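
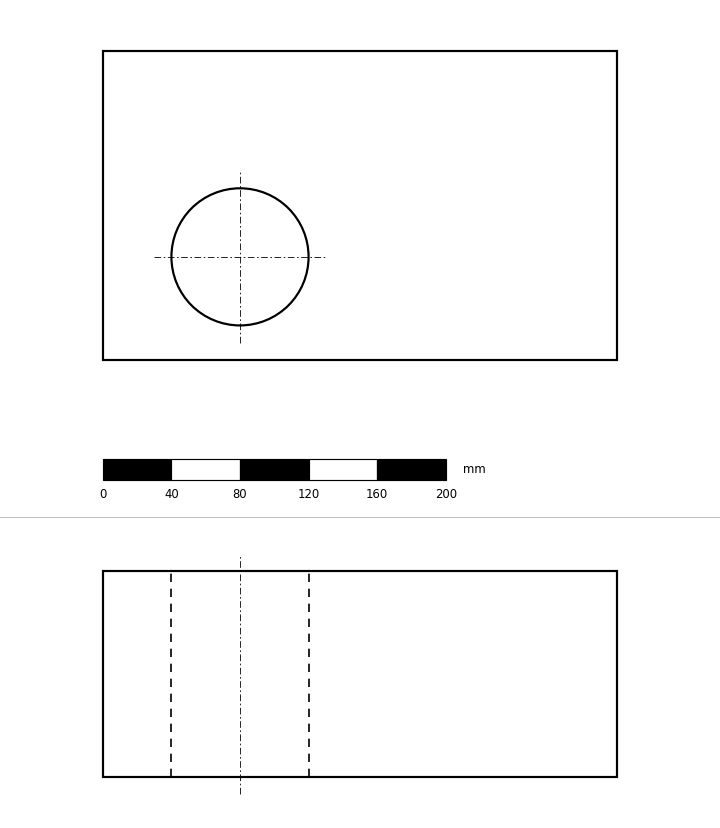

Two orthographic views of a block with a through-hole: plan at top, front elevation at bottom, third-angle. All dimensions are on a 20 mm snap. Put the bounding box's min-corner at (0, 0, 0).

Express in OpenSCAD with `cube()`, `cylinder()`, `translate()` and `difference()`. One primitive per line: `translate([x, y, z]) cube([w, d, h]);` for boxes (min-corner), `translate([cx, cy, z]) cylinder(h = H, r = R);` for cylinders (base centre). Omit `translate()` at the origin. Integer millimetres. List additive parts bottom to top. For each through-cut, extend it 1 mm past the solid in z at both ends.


difference() {
  cube([300, 180, 120]);
  translate([80, 60, -1]) cylinder(h = 122, r = 40);
}


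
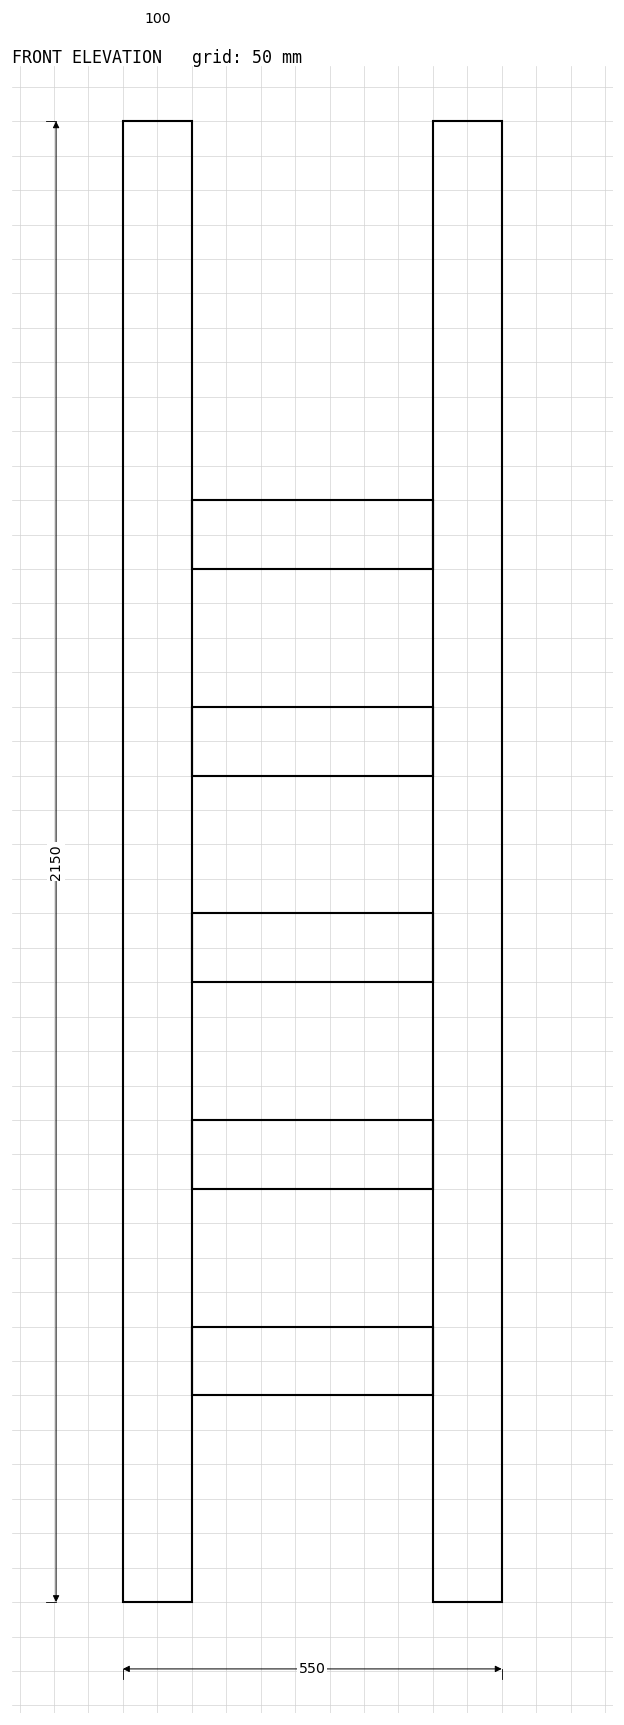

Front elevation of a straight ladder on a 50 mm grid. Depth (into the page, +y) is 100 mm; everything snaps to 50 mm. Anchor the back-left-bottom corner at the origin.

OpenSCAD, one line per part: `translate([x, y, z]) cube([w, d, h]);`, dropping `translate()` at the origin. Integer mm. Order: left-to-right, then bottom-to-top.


cube([100, 100, 2150]);
translate([100, 0, 300]) cube([350, 100, 100]);
translate([100, 0, 600]) cube([350, 100, 100]);
translate([100, 0, 900]) cube([350, 100, 100]);
translate([100, 0, 1200]) cube([350, 100, 100]);
translate([100, 0, 1500]) cube([350, 100, 100]);
translate([450, 0, 0]) cube([100, 100, 2150]);


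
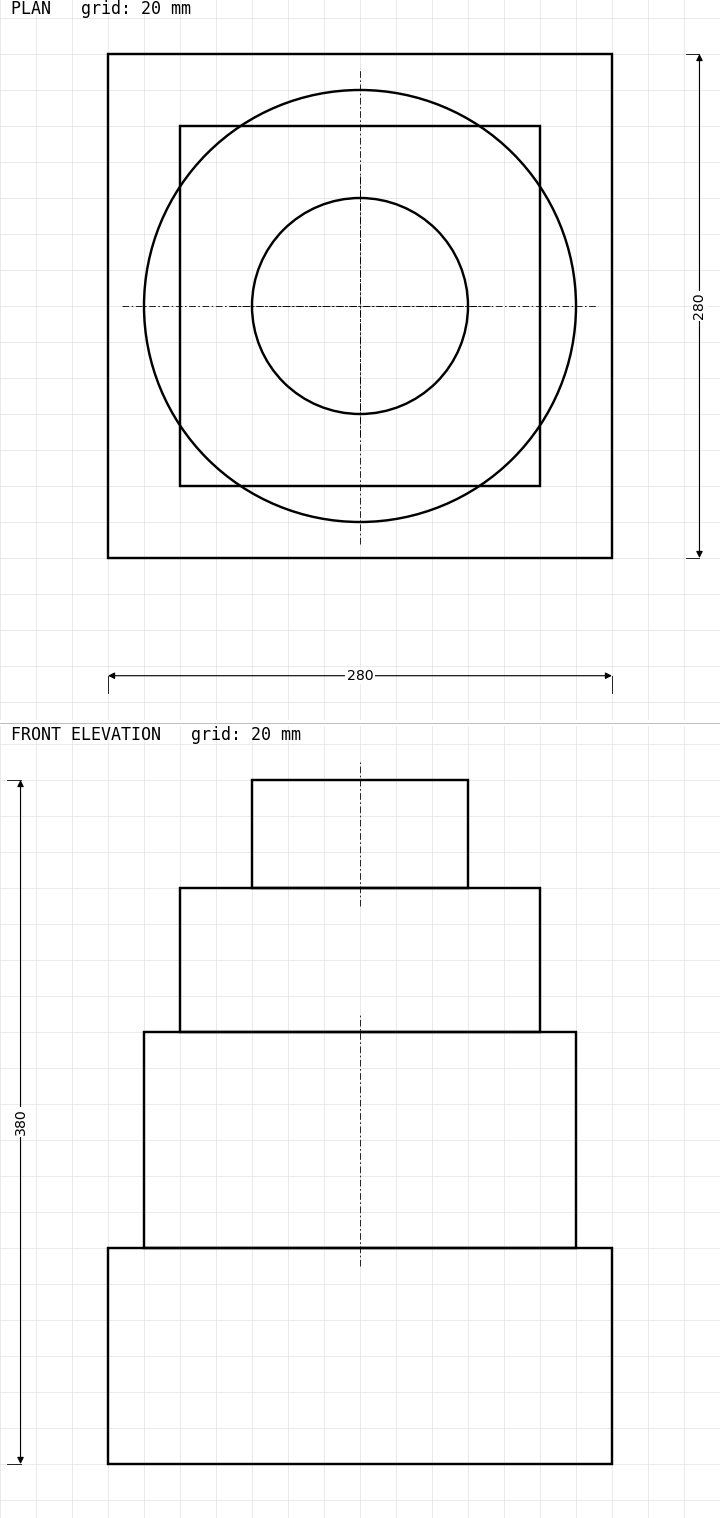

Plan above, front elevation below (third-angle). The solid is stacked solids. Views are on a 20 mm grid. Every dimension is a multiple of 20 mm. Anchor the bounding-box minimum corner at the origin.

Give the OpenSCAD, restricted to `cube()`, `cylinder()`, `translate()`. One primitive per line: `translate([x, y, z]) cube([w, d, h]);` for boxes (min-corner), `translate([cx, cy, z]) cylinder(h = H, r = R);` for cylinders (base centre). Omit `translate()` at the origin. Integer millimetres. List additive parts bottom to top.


cube([280, 280, 120]);
translate([140, 140, 120]) cylinder(h = 120, r = 120);
translate([40, 40, 240]) cube([200, 200, 80]);
translate([140, 140, 320]) cylinder(h = 60, r = 60);


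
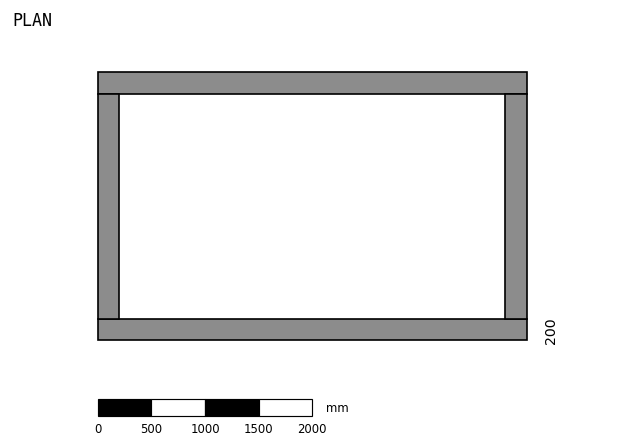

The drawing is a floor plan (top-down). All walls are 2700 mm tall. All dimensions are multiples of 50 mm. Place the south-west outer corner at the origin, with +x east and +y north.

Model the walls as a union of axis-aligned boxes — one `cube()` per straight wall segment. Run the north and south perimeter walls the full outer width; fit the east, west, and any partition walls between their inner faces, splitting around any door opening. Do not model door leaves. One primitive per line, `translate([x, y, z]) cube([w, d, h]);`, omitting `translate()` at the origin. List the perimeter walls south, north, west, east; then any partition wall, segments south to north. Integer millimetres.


cube([4000, 200, 2700]);
translate([0, 2300, 0]) cube([4000, 200, 2700]);
translate([0, 200, 0]) cube([200, 2100, 2700]);
translate([3800, 200, 0]) cube([200, 2100, 2700]);


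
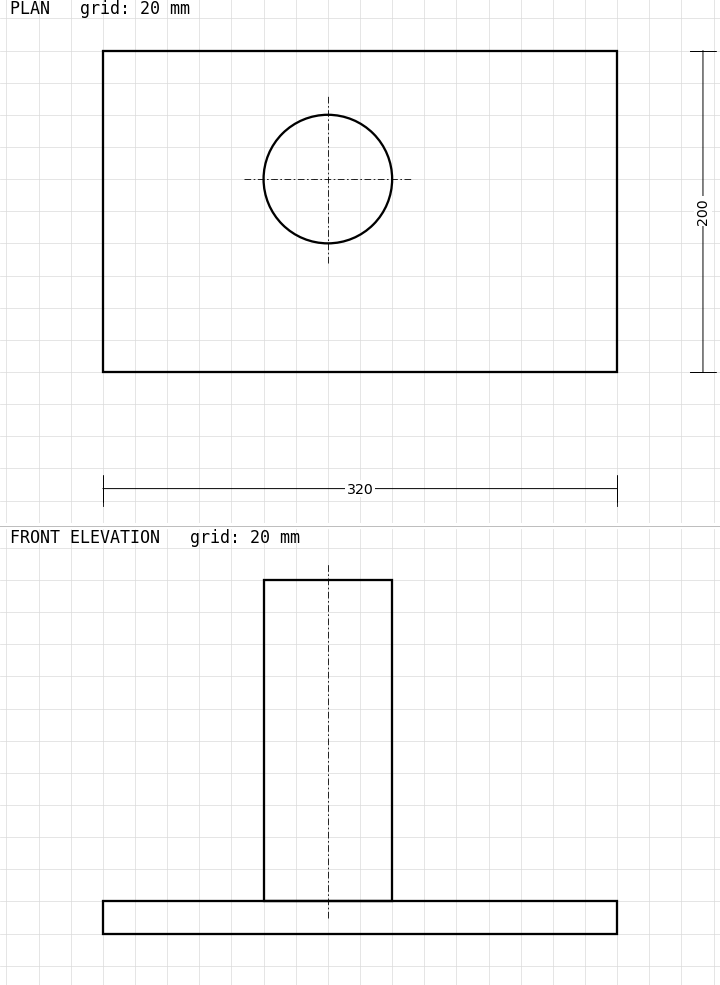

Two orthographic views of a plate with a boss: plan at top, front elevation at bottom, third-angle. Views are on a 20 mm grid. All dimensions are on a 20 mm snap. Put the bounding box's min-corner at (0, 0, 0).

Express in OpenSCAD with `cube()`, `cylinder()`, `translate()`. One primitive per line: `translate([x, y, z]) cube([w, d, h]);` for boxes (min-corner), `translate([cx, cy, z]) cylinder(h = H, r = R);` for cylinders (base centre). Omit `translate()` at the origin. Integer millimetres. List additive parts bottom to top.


cube([320, 200, 20]);
translate([140, 120, 20]) cylinder(h = 200, r = 40);


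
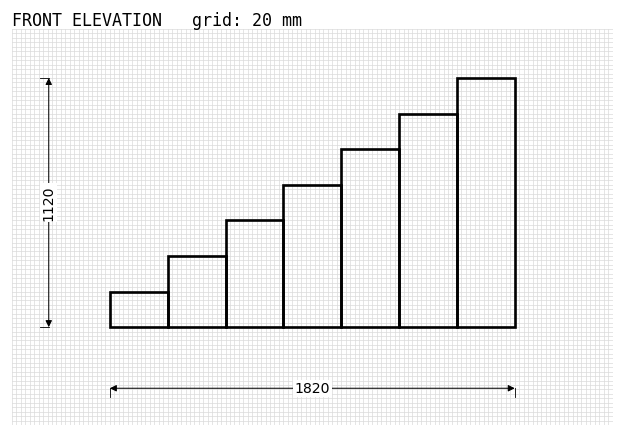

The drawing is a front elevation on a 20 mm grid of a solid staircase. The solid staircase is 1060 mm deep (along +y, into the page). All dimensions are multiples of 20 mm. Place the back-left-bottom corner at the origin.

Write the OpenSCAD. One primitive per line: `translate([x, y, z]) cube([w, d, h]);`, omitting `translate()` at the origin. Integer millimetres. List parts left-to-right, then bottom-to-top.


cube([260, 1060, 160]);
translate([260, 0, 0]) cube([260, 1060, 320]);
translate([520, 0, 0]) cube([260, 1060, 480]);
translate([780, 0, 0]) cube([260, 1060, 640]);
translate([1040, 0, 0]) cube([260, 1060, 800]);
translate([1300, 0, 0]) cube([260, 1060, 960]);
translate([1560, 0, 0]) cube([260, 1060, 1120]);


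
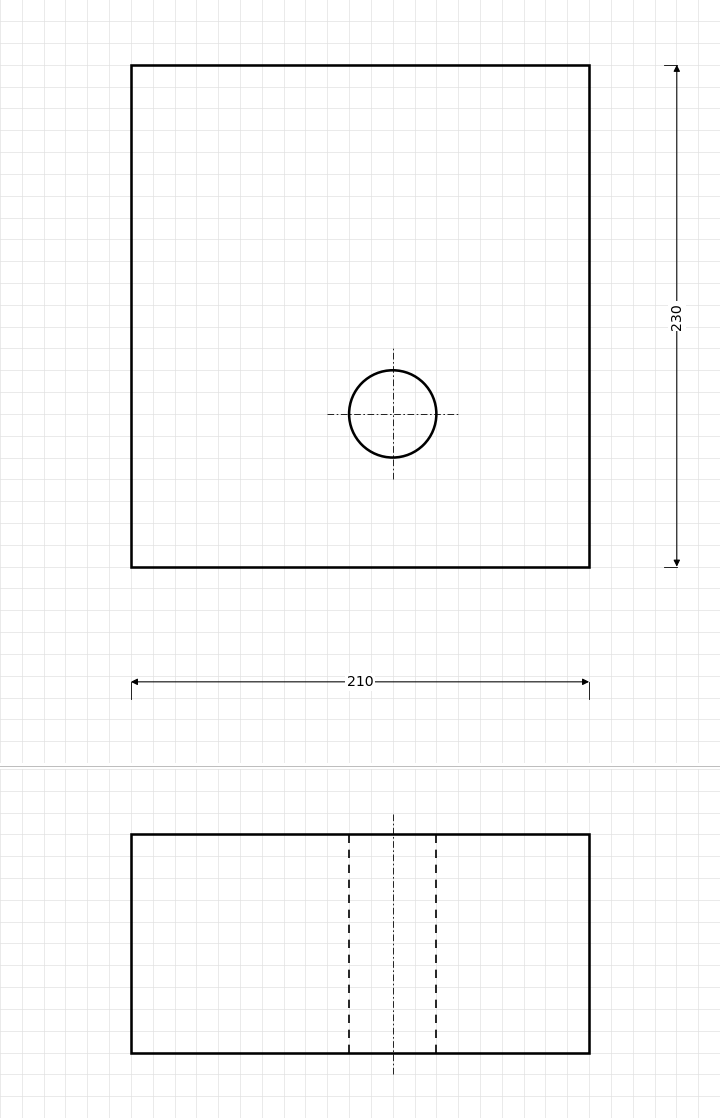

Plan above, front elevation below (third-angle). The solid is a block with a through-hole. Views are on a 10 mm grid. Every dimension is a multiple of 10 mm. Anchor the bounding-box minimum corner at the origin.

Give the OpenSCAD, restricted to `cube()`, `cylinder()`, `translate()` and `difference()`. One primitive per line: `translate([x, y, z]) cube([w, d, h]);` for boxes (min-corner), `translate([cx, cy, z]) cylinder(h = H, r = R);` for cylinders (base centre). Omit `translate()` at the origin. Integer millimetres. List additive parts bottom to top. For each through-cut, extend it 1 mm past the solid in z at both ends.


difference() {
  cube([210, 230, 100]);
  translate([120, 70, -1]) cylinder(h = 102, r = 20);
}


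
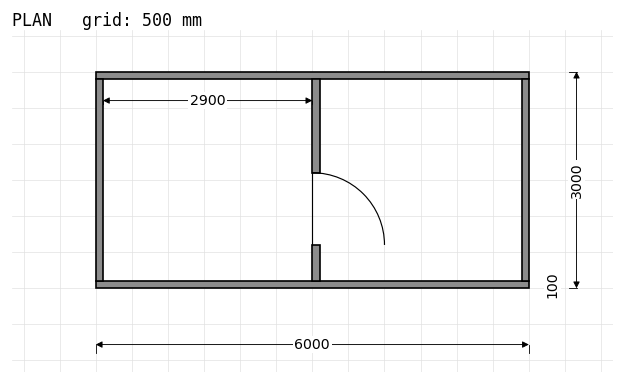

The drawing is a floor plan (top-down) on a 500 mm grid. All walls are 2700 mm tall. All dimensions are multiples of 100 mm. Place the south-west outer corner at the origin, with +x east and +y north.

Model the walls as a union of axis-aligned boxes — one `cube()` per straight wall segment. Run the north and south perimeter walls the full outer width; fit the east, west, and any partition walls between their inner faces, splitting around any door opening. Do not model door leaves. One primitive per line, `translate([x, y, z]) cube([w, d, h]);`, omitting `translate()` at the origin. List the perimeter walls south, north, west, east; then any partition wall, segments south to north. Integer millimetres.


cube([6000, 100, 2700]);
translate([0, 2900, 0]) cube([6000, 100, 2700]);
translate([0, 100, 0]) cube([100, 2800, 2700]);
translate([5900, 100, 0]) cube([100, 2800, 2700]);
translate([3000, 100, 0]) cube([100, 500, 2700]);
translate([3000, 1600, 0]) cube([100, 1300, 2700]);


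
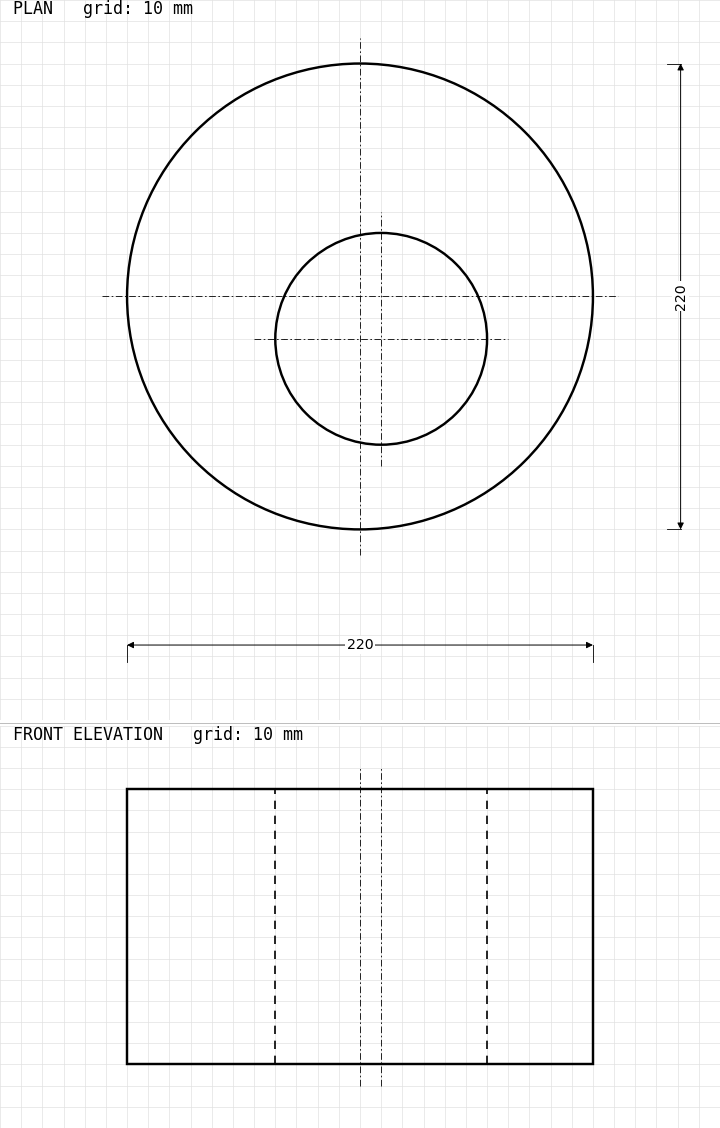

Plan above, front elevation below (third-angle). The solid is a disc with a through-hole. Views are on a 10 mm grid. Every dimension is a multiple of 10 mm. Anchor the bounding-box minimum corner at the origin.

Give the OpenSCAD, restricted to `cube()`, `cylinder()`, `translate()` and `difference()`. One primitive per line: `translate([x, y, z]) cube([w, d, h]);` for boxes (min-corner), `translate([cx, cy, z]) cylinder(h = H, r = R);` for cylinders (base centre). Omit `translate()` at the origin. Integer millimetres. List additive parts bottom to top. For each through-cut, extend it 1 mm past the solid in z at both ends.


difference() {
  translate([110, 110, 0]) cylinder(h = 130, r = 110);
  translate([120, 90, -1]) cylinder(h = 132, r = 50);
}


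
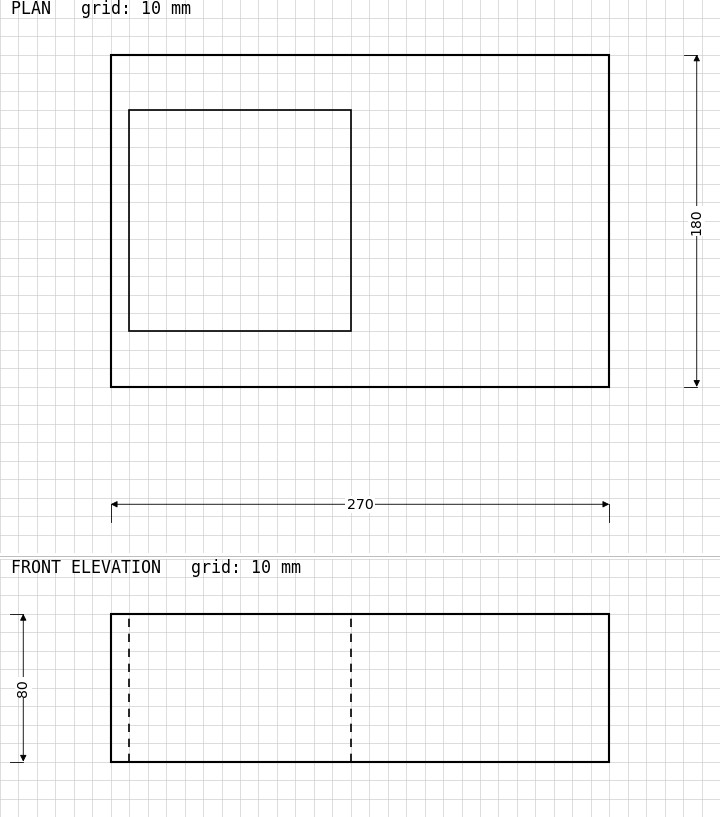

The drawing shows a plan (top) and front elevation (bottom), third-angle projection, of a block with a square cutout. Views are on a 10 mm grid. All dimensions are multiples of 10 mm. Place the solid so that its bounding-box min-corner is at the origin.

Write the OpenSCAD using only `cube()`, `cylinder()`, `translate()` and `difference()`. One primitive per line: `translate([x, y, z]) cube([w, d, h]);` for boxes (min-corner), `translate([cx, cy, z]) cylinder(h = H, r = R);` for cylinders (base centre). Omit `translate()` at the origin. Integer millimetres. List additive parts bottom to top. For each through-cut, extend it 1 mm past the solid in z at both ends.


difference() {
  cube([270, 180, 80]);
  translate([10, 30, -1]) cube([120, 120, 82]);
}


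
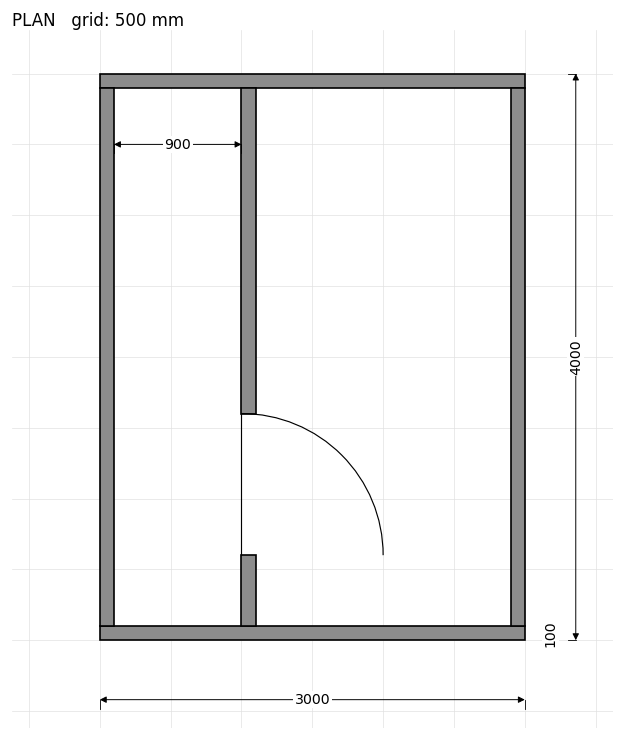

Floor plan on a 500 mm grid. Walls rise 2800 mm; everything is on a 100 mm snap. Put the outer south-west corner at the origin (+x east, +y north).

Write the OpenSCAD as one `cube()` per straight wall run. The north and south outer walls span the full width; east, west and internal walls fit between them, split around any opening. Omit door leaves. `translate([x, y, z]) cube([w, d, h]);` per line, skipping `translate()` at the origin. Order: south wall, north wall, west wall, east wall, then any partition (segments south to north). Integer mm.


cube([3000, 100, 2800]);
translate([0, 3900, 0]) cube([3000, 100, 2800]);
translate([0, 100, 0]) cube([100, 3800, 2800]);
translate([2900, 100, 0]) cube([100, 3800, 2800]);
translate([1000, 100, 0]) cube([100, 500, 2800]);
translate([1000, 1600, 0]) cube([100, 2300, 2800]);


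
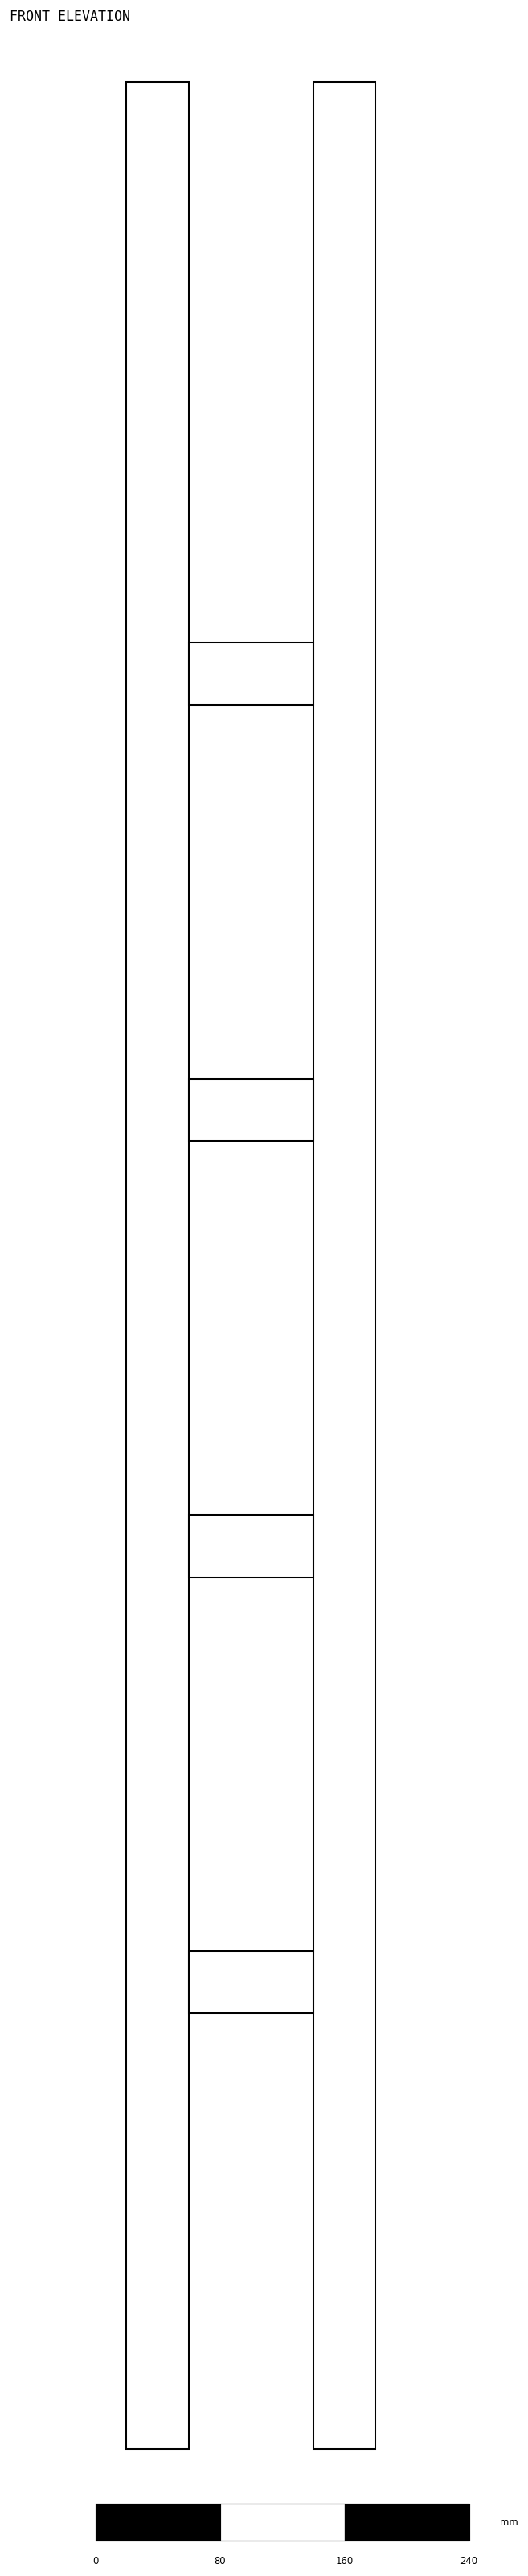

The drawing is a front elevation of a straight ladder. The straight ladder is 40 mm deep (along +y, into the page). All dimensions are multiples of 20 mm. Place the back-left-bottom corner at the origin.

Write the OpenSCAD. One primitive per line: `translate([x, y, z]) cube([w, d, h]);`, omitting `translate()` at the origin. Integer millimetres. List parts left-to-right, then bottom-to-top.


cube([40, 40, 1520]);
translate([40, 0, 280]) cube([80, 40, 40]);
translate([40, 0, 560]) cube([80, 40, 40]);
translate([40, 0, 840]) cube([80, 40, 40]);
translate([40, 0, 1120]) cube([80, 40, 40]);
translate([120, 0, 0]) cube([40, 40, 1520]);


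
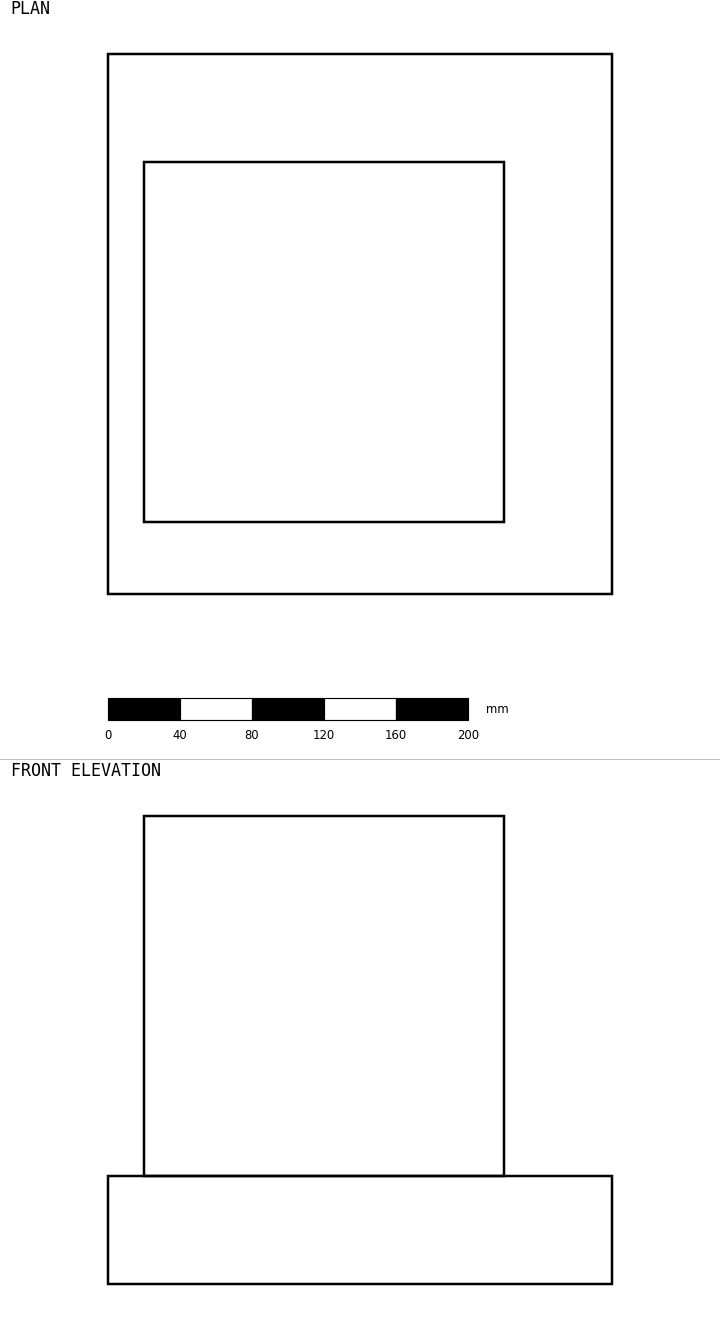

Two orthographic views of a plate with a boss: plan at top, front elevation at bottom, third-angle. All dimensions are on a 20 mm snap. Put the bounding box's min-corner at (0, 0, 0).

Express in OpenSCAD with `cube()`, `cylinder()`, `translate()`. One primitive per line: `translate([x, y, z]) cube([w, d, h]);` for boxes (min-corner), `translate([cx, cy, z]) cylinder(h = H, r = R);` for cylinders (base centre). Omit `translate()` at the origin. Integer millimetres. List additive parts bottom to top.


cube([280, 300, 60]);
translate([20, 40, 60]) cube([200, 200, 200]);


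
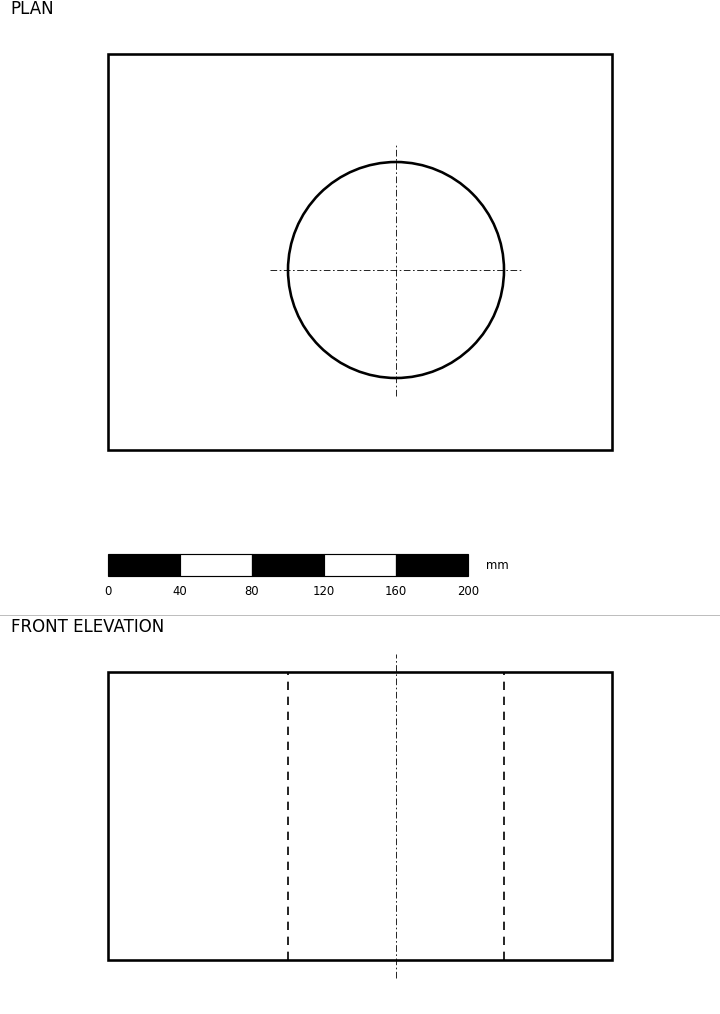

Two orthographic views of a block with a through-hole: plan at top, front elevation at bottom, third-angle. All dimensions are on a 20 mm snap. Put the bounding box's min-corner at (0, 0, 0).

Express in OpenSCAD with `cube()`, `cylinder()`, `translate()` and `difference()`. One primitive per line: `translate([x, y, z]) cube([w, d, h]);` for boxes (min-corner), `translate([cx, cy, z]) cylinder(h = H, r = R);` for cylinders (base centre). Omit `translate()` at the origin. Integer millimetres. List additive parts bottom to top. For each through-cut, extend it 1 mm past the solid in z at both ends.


difference() {
  cube([280, 220, 160]);
  translate([160, 100, -1]) cylinder(h = 162, r = 60);
}


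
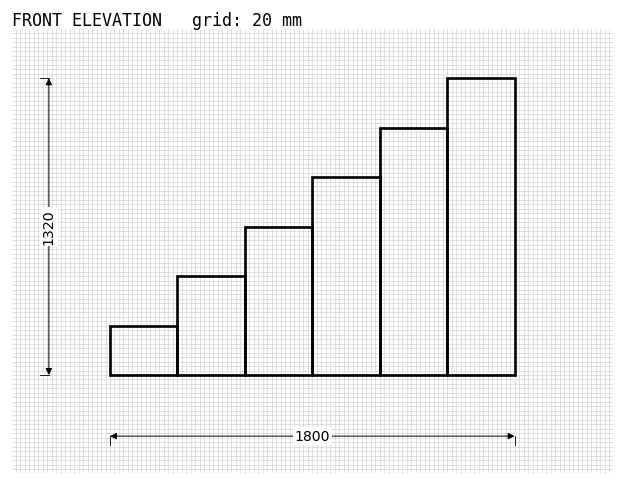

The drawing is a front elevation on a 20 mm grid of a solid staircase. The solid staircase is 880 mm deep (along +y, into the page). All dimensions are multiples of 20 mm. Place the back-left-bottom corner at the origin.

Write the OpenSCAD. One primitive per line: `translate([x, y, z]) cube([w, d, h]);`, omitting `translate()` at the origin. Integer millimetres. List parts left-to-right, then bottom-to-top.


cube([300, 880, 220]);
translate([300, 0, 0]) cube([300, 880, 440]);
translate([600, 0, 0]) cube([300, 880, 660]);
translate([900, 0, 0]) cube([300, 880, 880]);
translate([1200, 0, 0]) cube([300, 880, 1100]);
translate([1500, 0, 0]) cube([300, 880, 1320]);


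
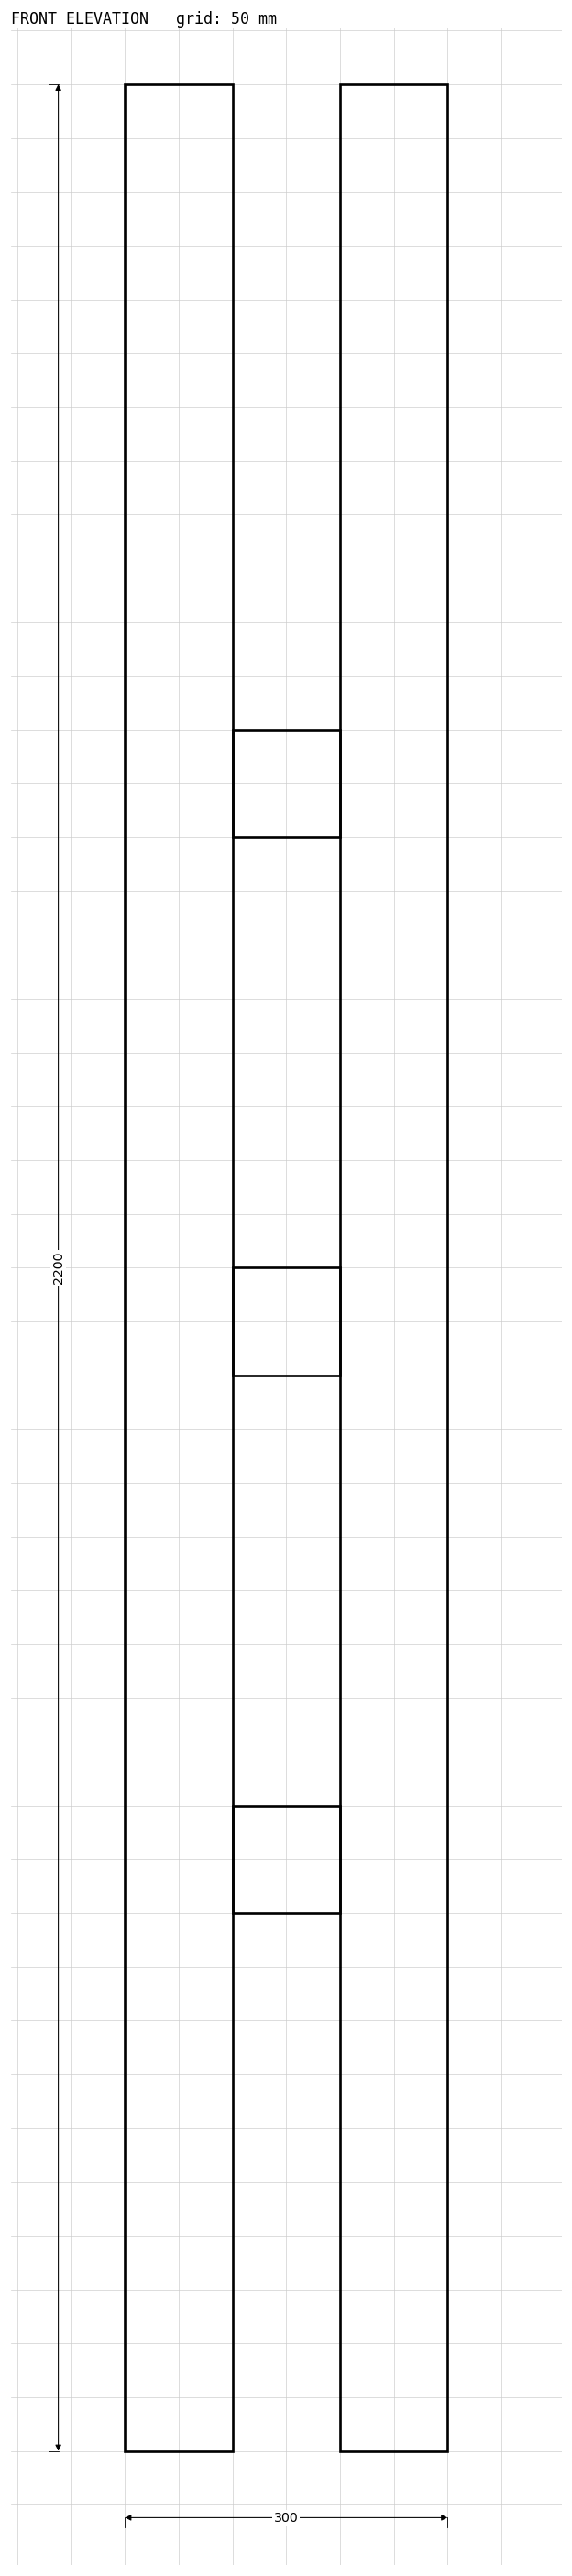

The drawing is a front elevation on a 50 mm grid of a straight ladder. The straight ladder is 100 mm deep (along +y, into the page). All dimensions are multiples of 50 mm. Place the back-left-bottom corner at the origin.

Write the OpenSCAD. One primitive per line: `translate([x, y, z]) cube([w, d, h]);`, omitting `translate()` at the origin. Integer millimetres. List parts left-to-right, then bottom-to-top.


cube([100, 100, 2200]);
translate([100, 0, 500]) cube([100, 100, 100]);
translate([100, 0, 1000]) cube([100, 100, 100]);
translate([100, 0, 1500]) cube([100, 100, 100]);
translate([200, 0, 0]) cube([100, 100, 2200]);


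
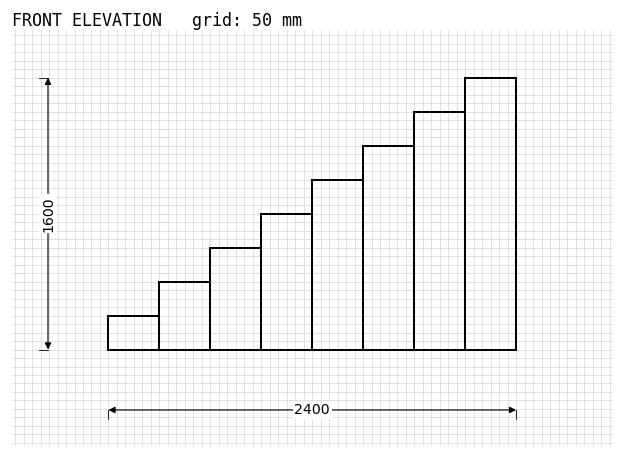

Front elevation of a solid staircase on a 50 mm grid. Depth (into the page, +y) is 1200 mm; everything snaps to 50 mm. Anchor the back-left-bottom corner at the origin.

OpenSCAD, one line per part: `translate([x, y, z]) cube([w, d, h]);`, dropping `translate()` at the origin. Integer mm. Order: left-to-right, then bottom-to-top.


cube([300, 1200, 200]);
translate([300, 0, 0]) cube([300, 1200, 400]);
translate([600, 0, 0]) cube([300, 1200, 600]);
translate([900, 0, 0]) cube([300, 1200, 800]);
translate([1200, 0, 0]) cube([300, 1200, 1000]);
translate([1500, 0, 0]) cube([300, 1200, 1200]);
translate([1800, 0, 0]) cube([300, 1200, 1400]);
translate([2100, 0, 0]) cube([300, 1200, 1600]);


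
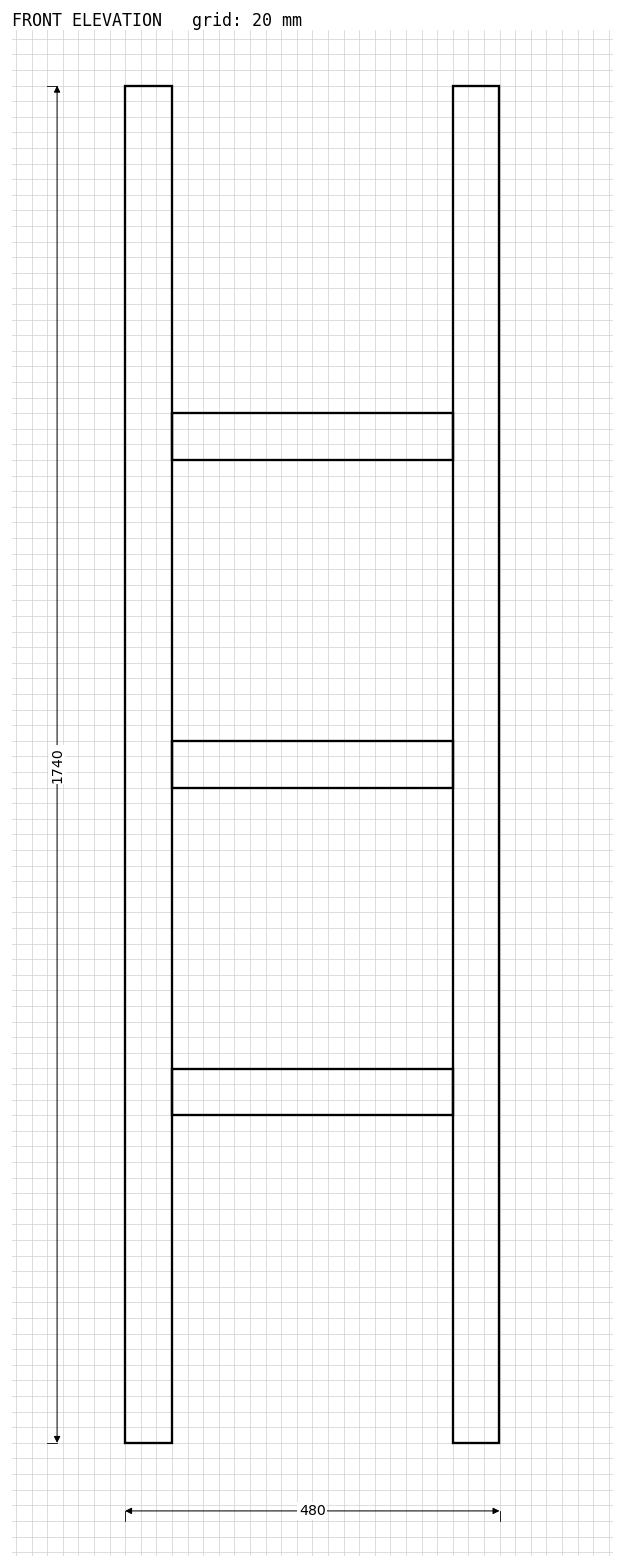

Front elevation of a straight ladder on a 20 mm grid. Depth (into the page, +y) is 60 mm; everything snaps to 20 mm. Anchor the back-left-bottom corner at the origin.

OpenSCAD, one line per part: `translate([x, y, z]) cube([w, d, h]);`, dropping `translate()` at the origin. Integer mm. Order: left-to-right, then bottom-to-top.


cube([60, 60, 1740]);
translate([60, 0, 420]) cube([360, 60, 60]);
translate([60, 0, 840]) cube([360, 60, 60]);
translate([60, 0, 1260]) cube([360, 60, 60]);
translate([420, 0, 0]) cube([60, 60, 1740]);


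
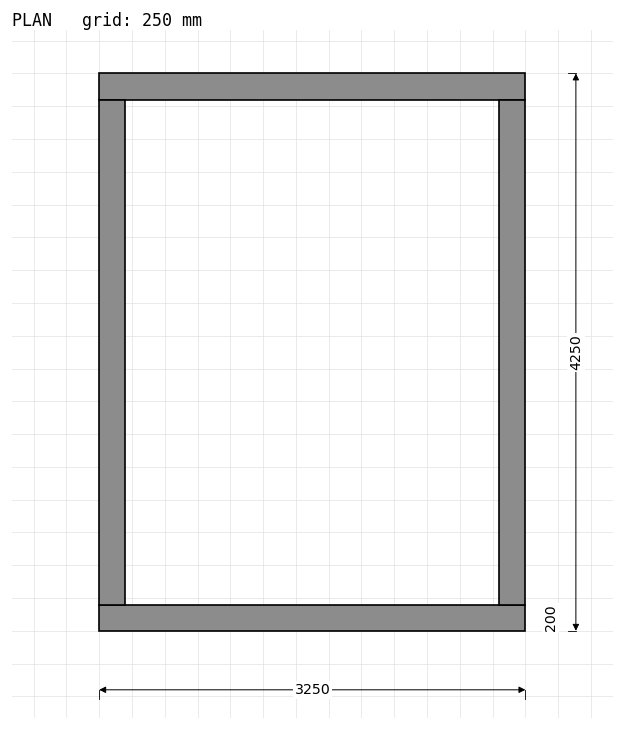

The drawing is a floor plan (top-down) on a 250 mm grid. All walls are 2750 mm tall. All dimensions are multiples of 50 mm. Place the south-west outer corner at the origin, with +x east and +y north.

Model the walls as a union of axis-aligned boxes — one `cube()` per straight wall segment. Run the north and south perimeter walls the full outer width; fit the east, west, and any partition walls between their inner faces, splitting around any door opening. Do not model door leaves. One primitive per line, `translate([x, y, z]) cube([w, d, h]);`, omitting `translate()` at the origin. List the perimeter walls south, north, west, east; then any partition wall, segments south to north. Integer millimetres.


cube([3250, 200, 2750]);
translate([0, 4050, 0]) cube([3250, 200, 2750]);
translate([0, 200, 0]) cube([200, 3850, 2750]);
translate([3050, 200, 0]) cube([200, 3850, 2750]);


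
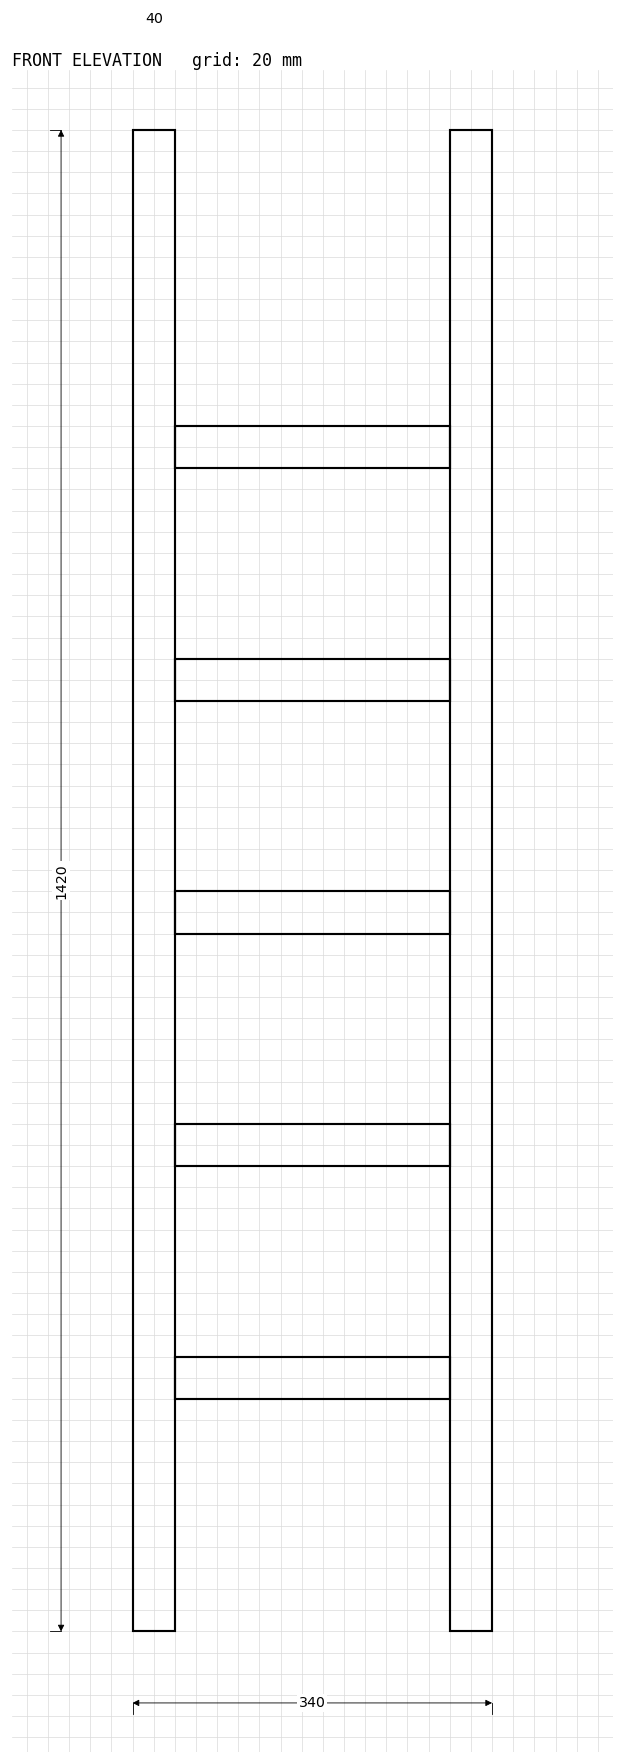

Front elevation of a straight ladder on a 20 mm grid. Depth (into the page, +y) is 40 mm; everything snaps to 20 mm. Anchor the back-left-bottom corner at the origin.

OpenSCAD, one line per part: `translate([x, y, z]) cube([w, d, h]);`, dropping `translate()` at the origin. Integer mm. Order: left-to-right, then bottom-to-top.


cube([40, 40, 1420]);
translate([40, 0, 220]) cube([260, 40, 40]);
translate([40, 0, 440]) cube([260, 40, 40]);
translate([40, 0, 660]) cube([260, 40, 40]);
translate([40, 0, 880]) cube([260, 40, 40]);
translate([40, 0, 1100]) cube([260, 40, 40]);
translate([300, 0, 0]) cube([40, 40, 1420]);


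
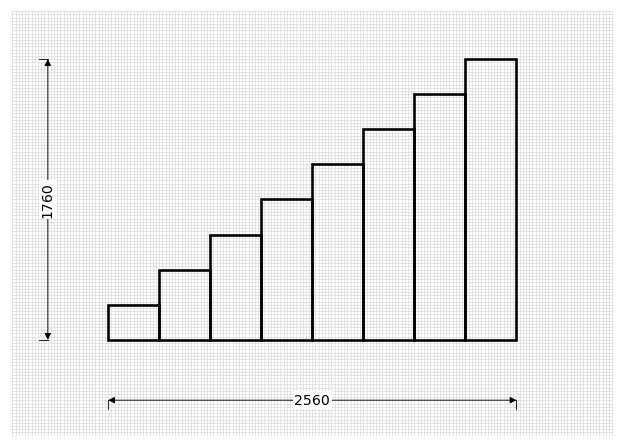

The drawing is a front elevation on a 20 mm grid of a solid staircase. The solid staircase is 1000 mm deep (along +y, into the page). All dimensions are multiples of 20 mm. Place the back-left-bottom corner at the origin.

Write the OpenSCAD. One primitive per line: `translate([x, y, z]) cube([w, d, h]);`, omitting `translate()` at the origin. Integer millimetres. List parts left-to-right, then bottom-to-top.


cube([320, 1000, 220]);
translate([320, 0, 0]) cube([320, 1000, 440]);
translate([640, 0, 0]) cube([320, 1000, 660]);
translate([960, 0, 0]) cube([320, 1000, 880]);
translate([1280, 0, 0]) cube([320, 1000, 1100]);
translate([1600, 0, 0]) cube([320, 1000, 1320]);
translate([1920, 0, 0]) cube([320, 1000, 1540]);
translate([2240, 0, 0]) cube([320, 1000, 1760]);


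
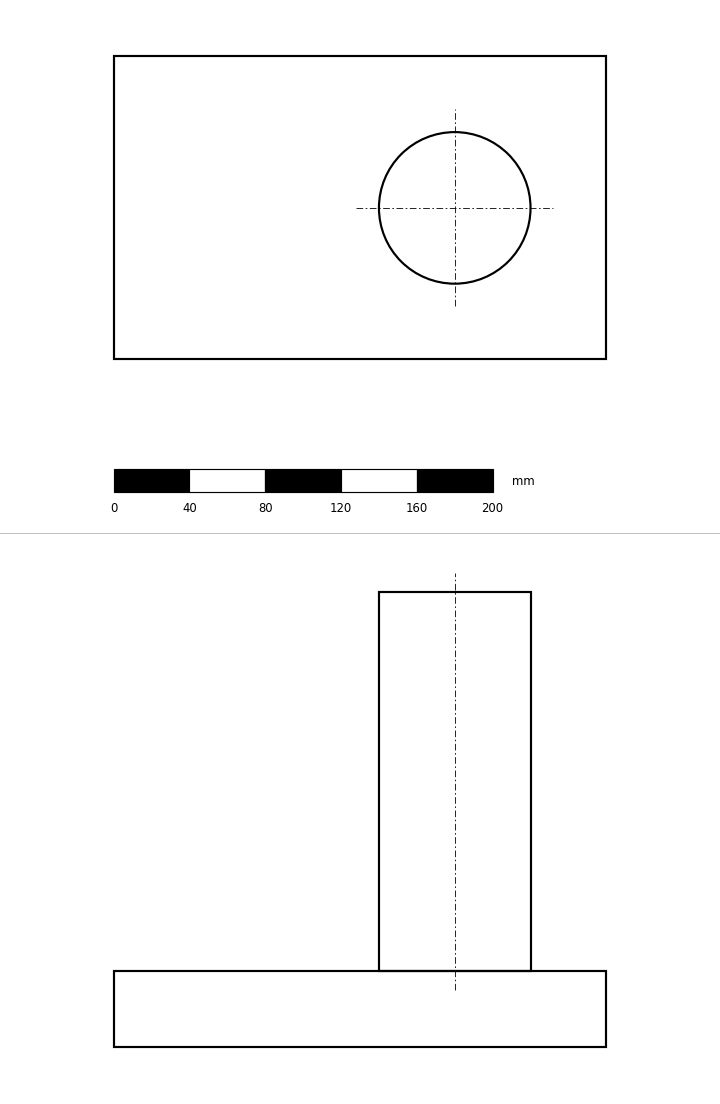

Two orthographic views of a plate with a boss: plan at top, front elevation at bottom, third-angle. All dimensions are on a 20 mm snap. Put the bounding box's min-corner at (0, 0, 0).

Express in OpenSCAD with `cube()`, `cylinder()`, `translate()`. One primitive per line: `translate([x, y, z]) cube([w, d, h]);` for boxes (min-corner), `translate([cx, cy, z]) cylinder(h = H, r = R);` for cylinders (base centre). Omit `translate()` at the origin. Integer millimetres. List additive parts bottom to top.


cube([260, 160, 40]);
translate([180, 80, 40]) cylinder(h = 200, r = 40);


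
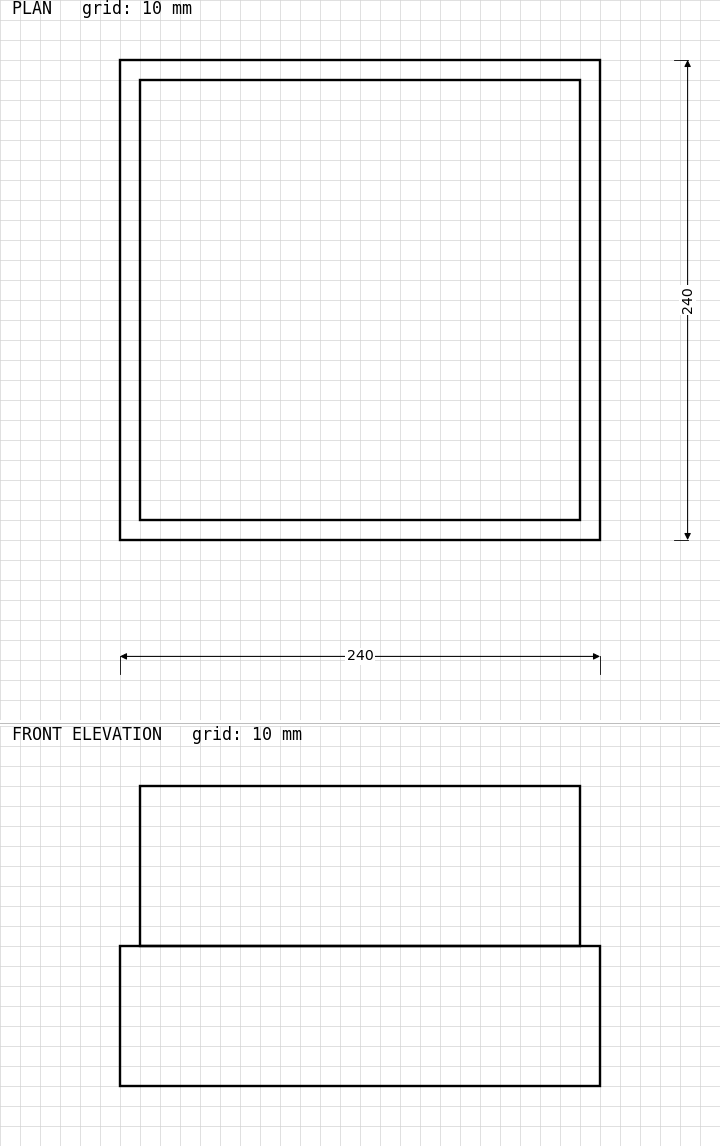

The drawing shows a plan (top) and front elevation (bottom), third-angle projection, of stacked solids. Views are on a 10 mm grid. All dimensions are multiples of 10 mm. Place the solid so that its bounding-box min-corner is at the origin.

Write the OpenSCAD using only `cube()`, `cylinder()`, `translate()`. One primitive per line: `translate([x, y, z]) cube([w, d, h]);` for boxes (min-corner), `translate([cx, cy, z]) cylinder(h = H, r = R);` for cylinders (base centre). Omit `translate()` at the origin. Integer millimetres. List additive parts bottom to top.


cube([240, 240, 70]);
translate([10, 10, 70]) cube([220, 220, 80]);


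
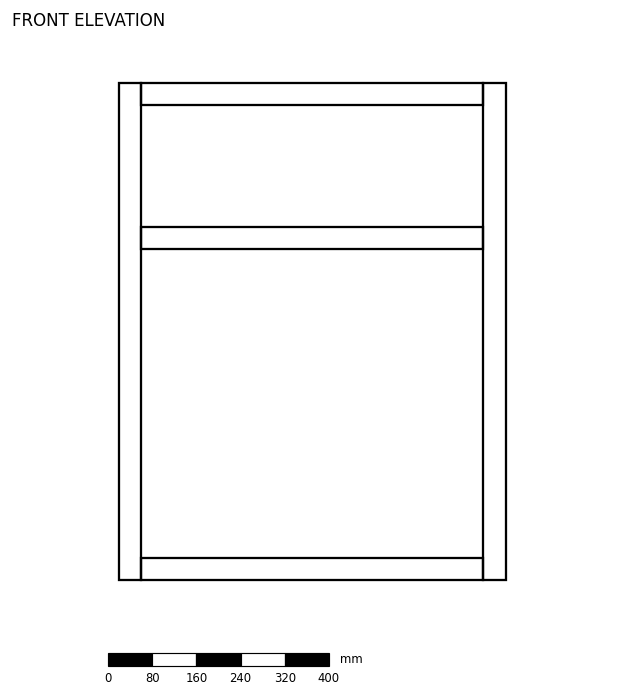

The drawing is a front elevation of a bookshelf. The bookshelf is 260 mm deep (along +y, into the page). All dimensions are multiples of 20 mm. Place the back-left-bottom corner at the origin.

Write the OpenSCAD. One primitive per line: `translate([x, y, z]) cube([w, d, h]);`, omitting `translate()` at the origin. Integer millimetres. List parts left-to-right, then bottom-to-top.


cube([40, 260, 900]);
translate([40, 0, 0]) cube([620, 260, 40]);
translate([40, 0, 600]) cube([620, 260, 40]);
translate([40, 0, 860]) cube([620, 260, 40]);
translate([660, 0, 0]) cube([40, 260, 900]);


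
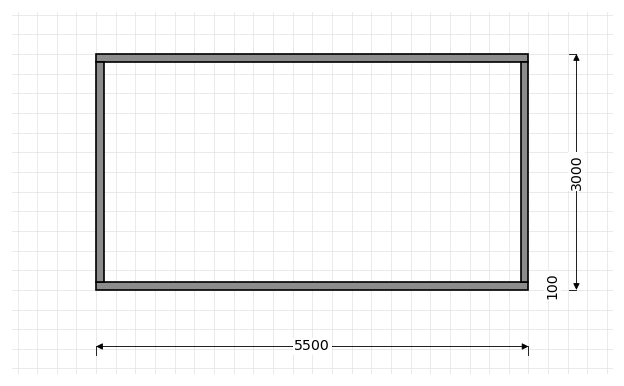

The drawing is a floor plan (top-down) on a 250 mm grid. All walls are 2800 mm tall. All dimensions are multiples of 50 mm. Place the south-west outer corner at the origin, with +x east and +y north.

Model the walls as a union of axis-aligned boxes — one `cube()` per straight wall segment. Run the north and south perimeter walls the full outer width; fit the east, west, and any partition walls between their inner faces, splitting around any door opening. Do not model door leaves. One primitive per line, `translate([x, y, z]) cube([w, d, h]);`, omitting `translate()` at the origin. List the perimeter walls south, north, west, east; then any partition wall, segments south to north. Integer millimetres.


cube([5500, 100, 2800]);
translate([0, 2900, 0]) cube([5500, 100, 2800]);
translate([0, 100, 0]) cube([100, 2800, 2800]);
translate([5400, 100, 0]) cube([100, 2800, 2800]);


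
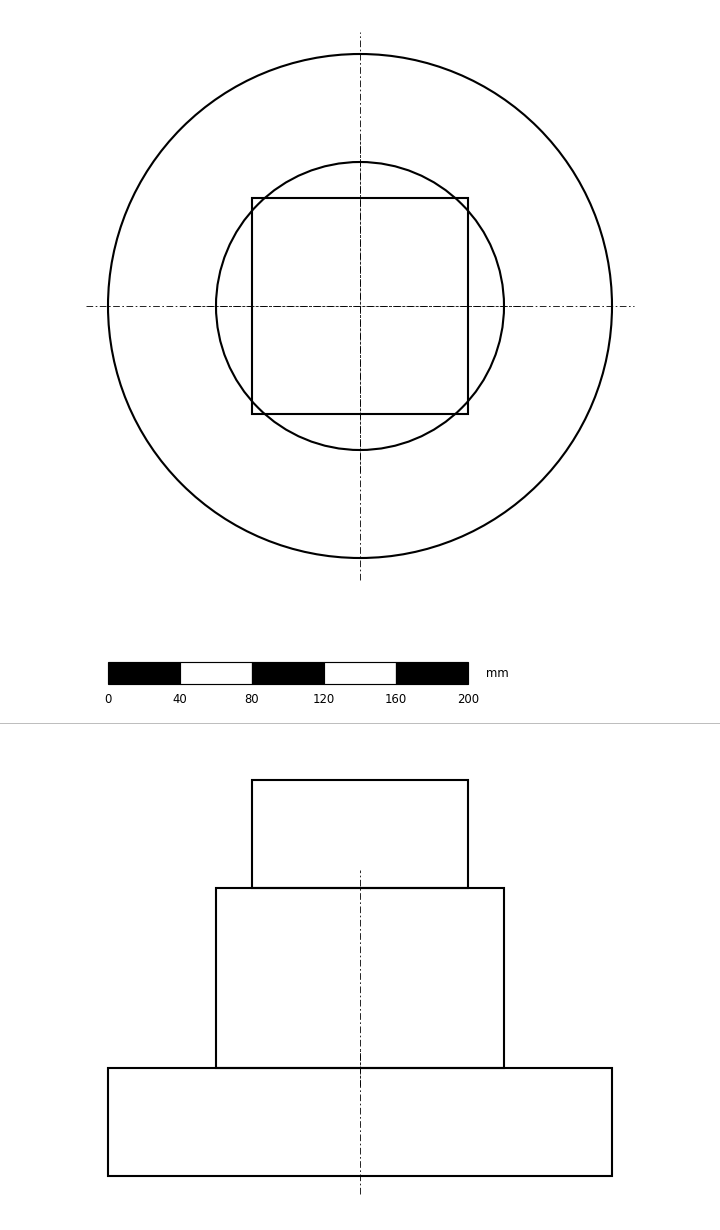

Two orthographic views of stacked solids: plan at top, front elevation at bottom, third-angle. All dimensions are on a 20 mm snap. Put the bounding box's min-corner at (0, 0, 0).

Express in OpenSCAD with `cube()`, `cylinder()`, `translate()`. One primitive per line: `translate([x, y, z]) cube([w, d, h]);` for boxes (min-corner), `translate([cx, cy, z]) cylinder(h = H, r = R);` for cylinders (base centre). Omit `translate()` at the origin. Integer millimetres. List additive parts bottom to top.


translate([140, 140, 0]) cylinder(h = 60, r = 140);
translate([140, 140, 60]) cylinder(h = 100, r = 80);
translate([80, 80, 160]) cube([120, 120, 60]);


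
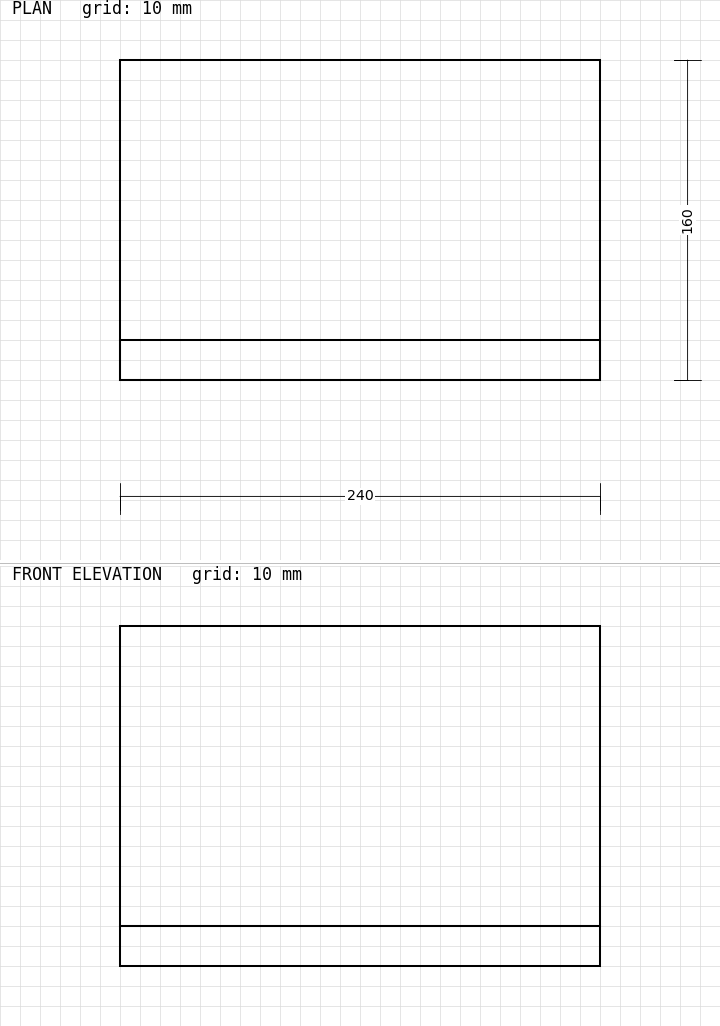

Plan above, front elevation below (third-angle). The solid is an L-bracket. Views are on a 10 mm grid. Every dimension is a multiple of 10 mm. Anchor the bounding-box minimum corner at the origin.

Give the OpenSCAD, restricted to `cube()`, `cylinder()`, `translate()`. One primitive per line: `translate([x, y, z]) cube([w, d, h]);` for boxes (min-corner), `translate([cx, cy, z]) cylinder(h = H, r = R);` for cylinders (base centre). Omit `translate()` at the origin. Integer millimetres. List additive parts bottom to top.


cube([240, 160, 20]);
translate([0, 0, 20]) cube([240, 20, 150]);


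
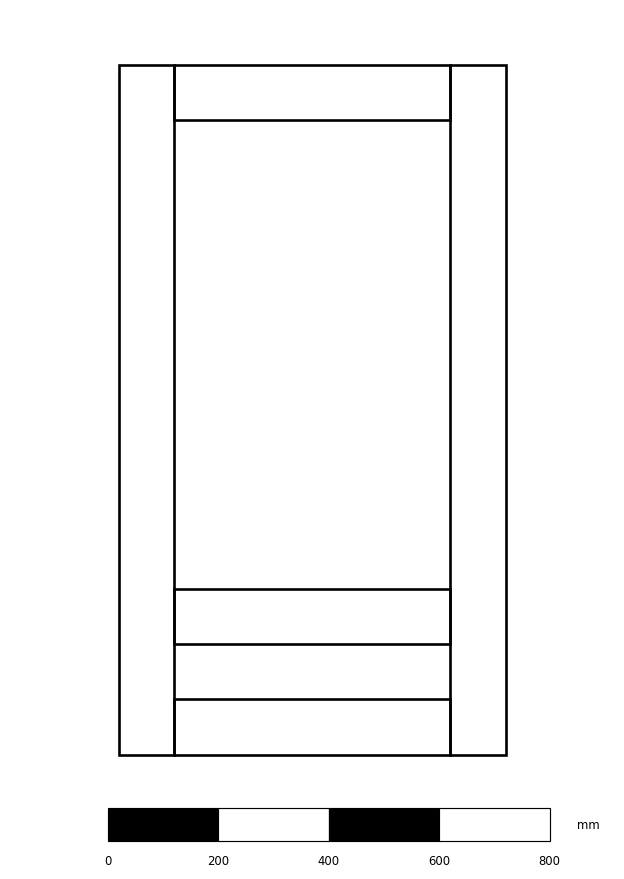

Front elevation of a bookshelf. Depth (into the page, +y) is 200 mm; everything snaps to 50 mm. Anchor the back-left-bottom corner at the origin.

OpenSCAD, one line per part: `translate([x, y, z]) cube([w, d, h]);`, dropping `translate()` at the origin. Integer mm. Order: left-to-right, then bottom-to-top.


cube([100, 200, 1250]);
translate([100, 0, 0]) cube([500, 200, 100]);
translate([100, 0, 200]) cube([500, 200, 100]);
translate([100, 0, 1150]) cube([500, 200, 100]);
translate([600, 0, 0]) cube([100, 200, 1250]);


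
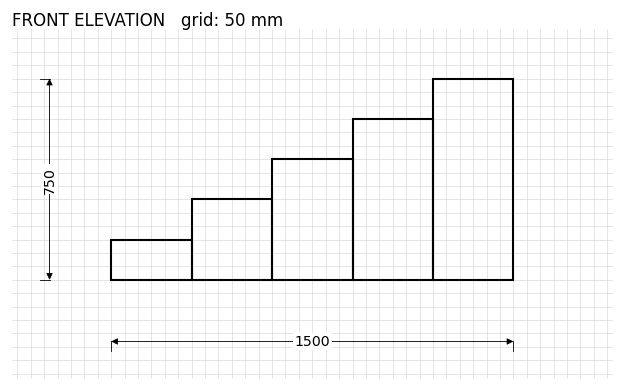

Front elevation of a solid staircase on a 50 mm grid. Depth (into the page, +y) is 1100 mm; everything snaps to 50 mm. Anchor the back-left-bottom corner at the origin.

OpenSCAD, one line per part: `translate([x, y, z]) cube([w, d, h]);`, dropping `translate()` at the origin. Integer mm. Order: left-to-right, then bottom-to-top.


cube([300, 1100, 150]);
translate([300, 0, 0]) cube([300, 1100, 300]);
translate([600, 0, 0]) cube([300, 1100, 450]);
translate([900, 0, 0]) cube([300, 1100, 600]);
translate([1200, 0, 0]) cube([300, 1100, 750]);


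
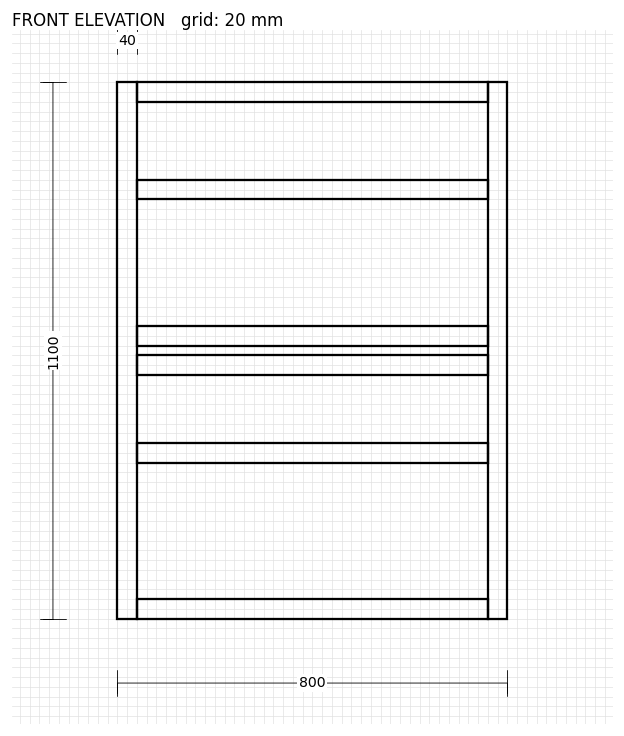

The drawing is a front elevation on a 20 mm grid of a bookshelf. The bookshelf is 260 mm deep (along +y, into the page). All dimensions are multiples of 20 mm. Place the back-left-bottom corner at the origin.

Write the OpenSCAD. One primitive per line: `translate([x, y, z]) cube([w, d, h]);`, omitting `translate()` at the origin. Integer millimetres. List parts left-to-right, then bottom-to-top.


cube([40, 260, 1100]);
translate([40, 0, 0]) cube([720, 260, 40]);
translate([40, 0, 320]) cube([720, 260, 40]);
translate([40, 0, 500]) cube([720, 260, 40]);
translate([40, 0, 560]) cube([720, 260, 40]);
translate([40, 0, 860]) cube([720, 260, 40]);
translate([40, 0, 1060]) cube([720, 260, 40]);
translate([760, 0, 0]) cube([40, 260, 1100]);


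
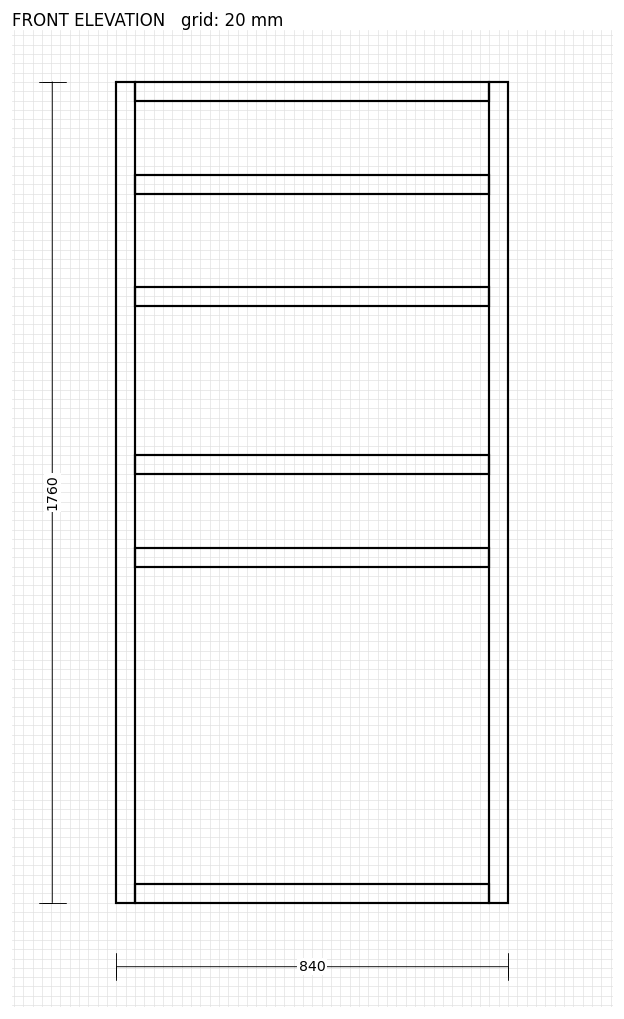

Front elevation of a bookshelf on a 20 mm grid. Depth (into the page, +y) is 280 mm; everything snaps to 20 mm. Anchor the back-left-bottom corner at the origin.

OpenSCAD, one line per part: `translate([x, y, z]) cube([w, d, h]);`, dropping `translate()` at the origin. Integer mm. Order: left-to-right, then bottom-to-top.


cube([40, 280, 1760]);
translate([40, 0, 0]) cube([760, 280, 40]);
translate([40, 0, 720]) cube([760, 280, 40]);
translate([40, 0, 920]) cube([760, 280, 40]);
translate([40, 0, 1280]) cube([760, 280, 40]);
translate([40, 0, 1520]) cube([760, 280, 40]);
translate([40, 0, 1720]) cube([760, 280, 40]);
translate([800, 0, 0]) cube([40, 280, 1760]);


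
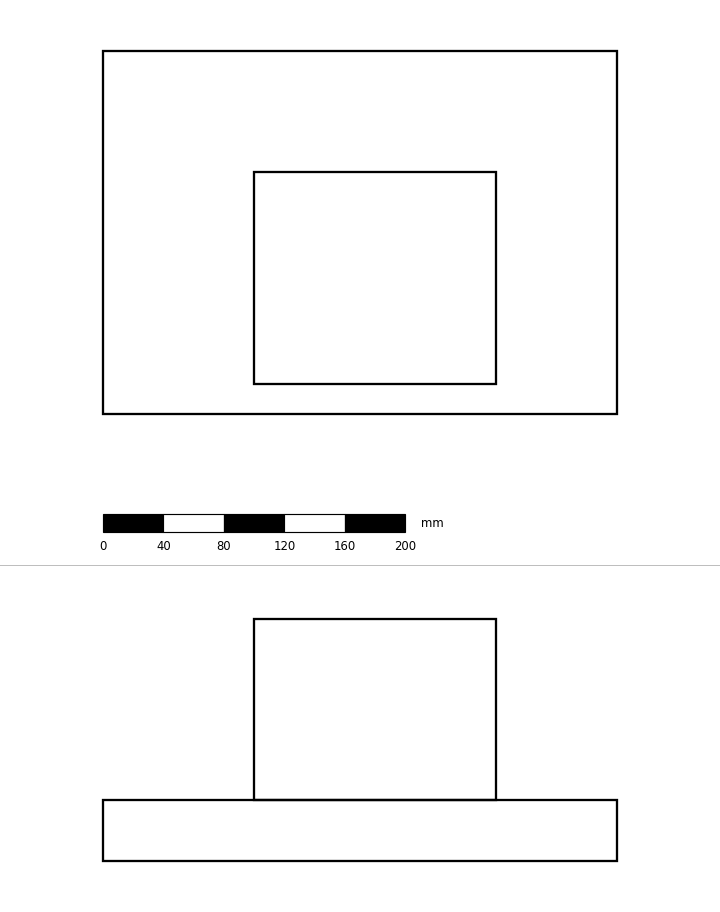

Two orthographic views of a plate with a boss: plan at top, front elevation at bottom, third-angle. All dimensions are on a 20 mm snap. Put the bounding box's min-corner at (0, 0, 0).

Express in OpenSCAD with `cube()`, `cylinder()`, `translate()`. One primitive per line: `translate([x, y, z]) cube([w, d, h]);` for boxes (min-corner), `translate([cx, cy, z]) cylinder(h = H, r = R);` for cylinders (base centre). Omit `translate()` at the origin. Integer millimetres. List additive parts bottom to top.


cube([340, 240, 40]);
translate([100, 20, 40]) cube([160, 140, 120]);


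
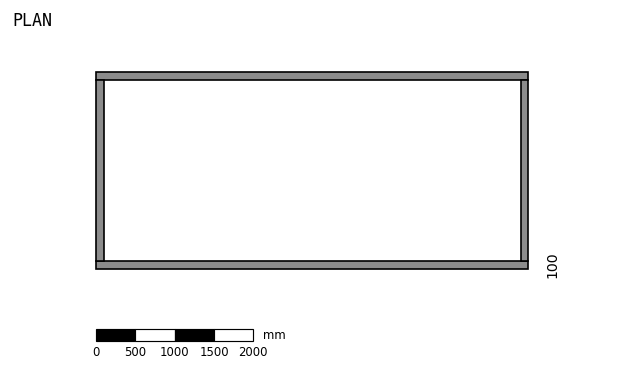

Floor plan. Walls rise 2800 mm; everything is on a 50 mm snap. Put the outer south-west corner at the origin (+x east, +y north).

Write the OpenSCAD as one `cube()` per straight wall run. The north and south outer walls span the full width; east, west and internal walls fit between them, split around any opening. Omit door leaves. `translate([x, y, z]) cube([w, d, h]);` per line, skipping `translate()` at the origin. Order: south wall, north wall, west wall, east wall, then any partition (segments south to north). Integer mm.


cube([5500, 100, 2800]);
translate([0, 2400, 0]) cube([5500, 100, 2800]);
translate([0, 100, 0]) cube([100, 2300, 2800]);
translate([5400, 100, 0]) cube([100, 2300, 2800]);


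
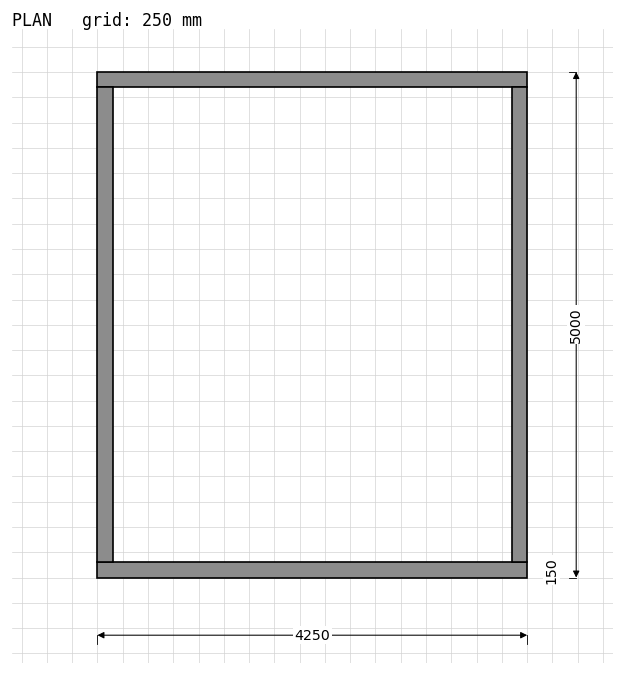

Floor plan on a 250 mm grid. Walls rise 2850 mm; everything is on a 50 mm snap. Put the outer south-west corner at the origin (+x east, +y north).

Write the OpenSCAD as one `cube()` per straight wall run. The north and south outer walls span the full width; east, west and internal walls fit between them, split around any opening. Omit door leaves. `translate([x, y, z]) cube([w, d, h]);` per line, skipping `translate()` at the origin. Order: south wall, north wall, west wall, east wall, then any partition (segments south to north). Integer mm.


cube([4250, 150, 2850]);
translate([0, 4850, 0]) cube([4250, 150, 2850]);
translate([0, 150, 0]) cube([150, 4700, 2850]);
translate([4100, 150, 0]) cube([150, 4700, 2850]);


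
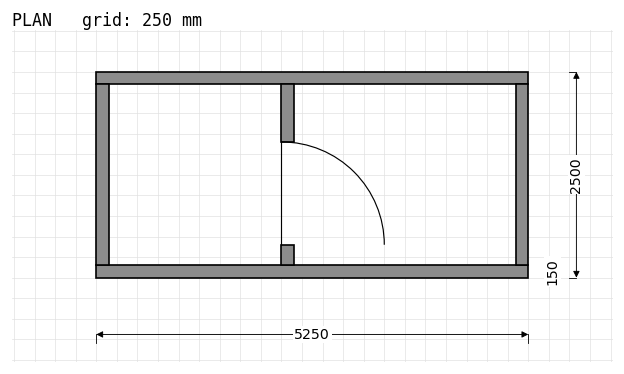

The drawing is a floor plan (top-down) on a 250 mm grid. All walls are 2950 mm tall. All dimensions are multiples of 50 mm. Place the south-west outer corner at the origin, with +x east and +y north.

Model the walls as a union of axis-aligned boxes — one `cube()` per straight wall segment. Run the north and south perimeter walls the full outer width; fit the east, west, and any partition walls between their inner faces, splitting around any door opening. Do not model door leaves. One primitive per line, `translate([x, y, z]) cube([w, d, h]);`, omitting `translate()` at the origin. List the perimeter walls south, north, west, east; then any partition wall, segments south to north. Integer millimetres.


cube([5250, 150, 2950]);
translate([0, 2350, 0]) cube([5250, 150, 2950]);
translate([0, 150, 0]) cube([150, 2200, 2950]);
translate([5100, 150, 0]) cube([150, 2200, 2950]);
translate([2250, 150, 0]) cube([150, 250, 2950]);
translate([2250, 1650, 0]) cube([150, 700, 2950]);
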